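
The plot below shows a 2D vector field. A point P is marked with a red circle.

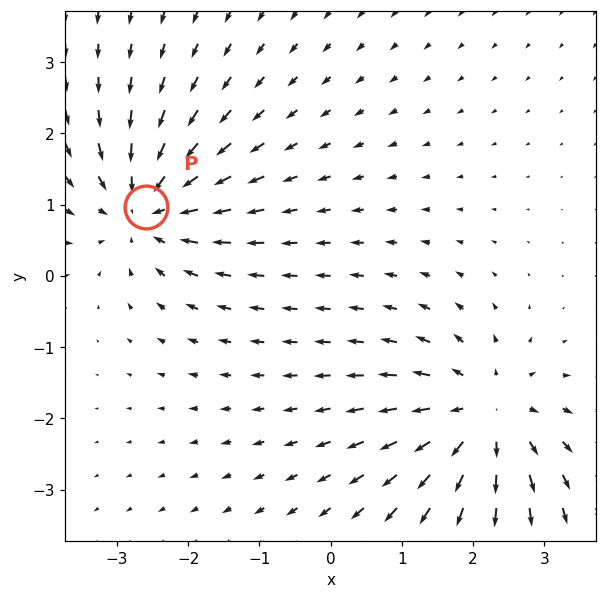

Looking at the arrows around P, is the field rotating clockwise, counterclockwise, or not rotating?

not rotating

Near P at (-2.6, 1.0) the arrows show no circulation. The curl there is ≈0.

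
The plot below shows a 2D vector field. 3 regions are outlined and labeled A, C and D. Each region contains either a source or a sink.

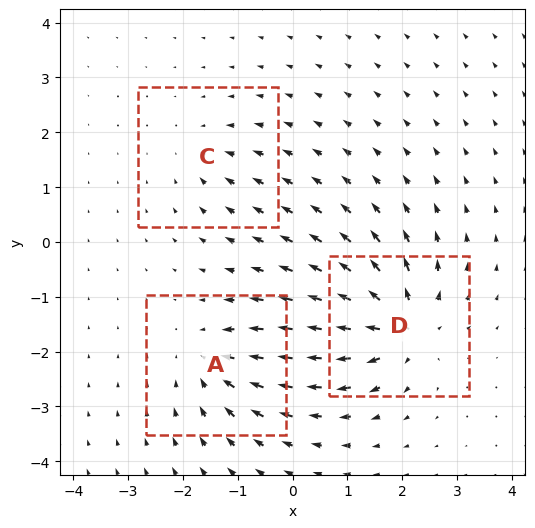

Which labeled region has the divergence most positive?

D

Divergence at each region's feature centre — A: about -4, C: about -2, D: about +5. Region D is most positive.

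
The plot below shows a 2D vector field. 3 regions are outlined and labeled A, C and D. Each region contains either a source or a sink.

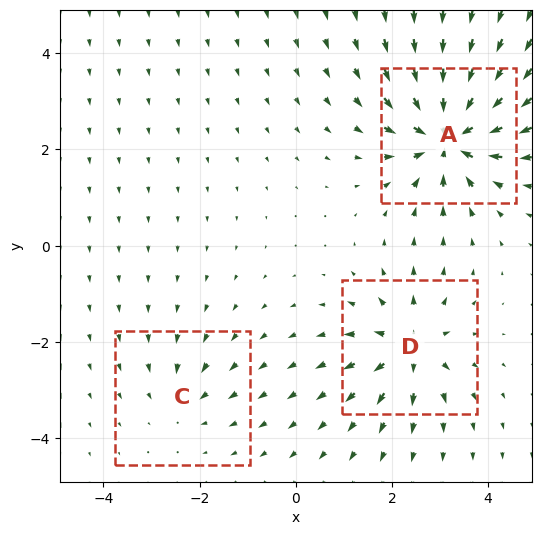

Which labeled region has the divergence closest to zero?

C

Divergence at each region's feature centre — A: about -7, C: about -2, D: about +4. Region C is closest to zero.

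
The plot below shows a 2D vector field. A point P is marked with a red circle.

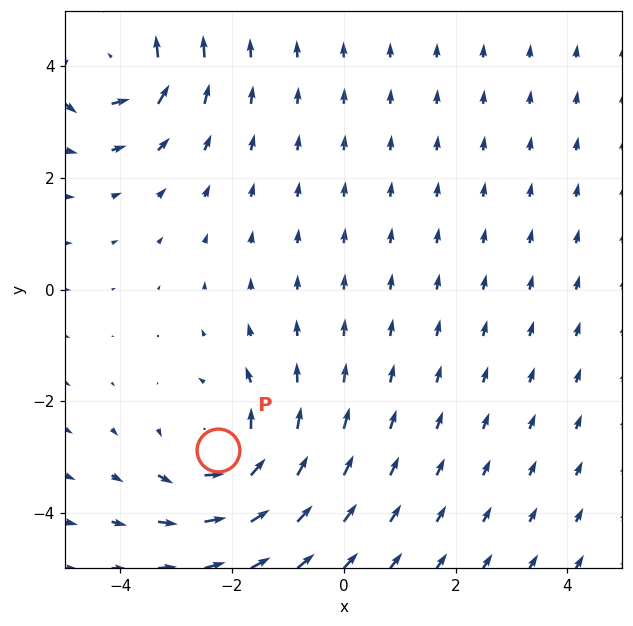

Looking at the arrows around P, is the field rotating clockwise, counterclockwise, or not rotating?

Near P at (-2.2, -2.9) the arrows circulate counterclockwise. The curl (z-component) there is about +4; positive curl means counterclockwise rotation.

counterclockwise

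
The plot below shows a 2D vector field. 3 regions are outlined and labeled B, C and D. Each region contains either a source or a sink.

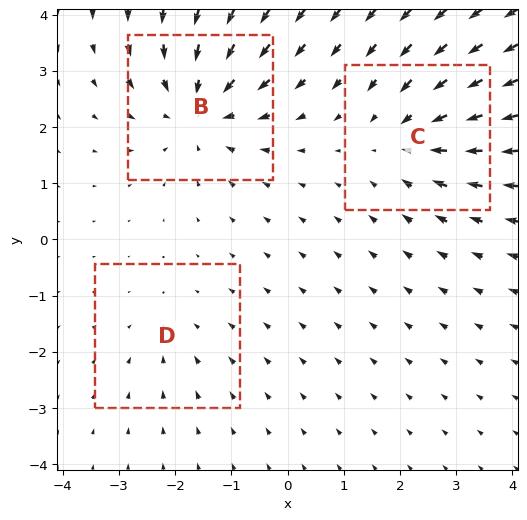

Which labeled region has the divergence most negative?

Divergence at each region's feature centre — B: about -4, C: about -3, D: about -2. Region B is most negative.

B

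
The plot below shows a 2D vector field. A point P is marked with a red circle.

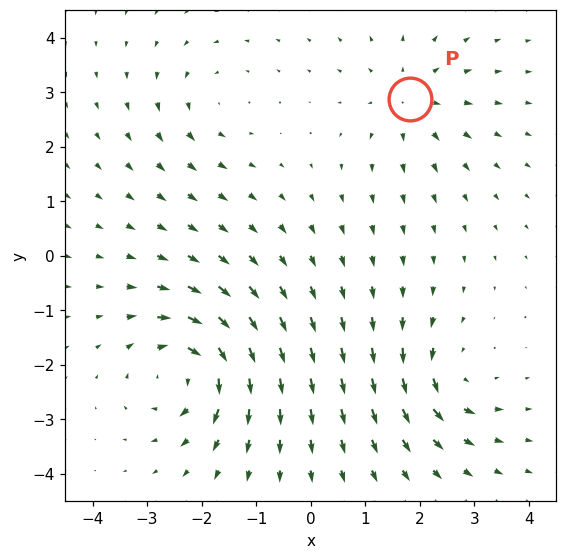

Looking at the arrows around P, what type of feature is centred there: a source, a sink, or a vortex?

source

At P (1.8, 2.9) the arrows spread outward. Divergence about +3, curl ≈0 — positive divergence with near-zero curl is a source.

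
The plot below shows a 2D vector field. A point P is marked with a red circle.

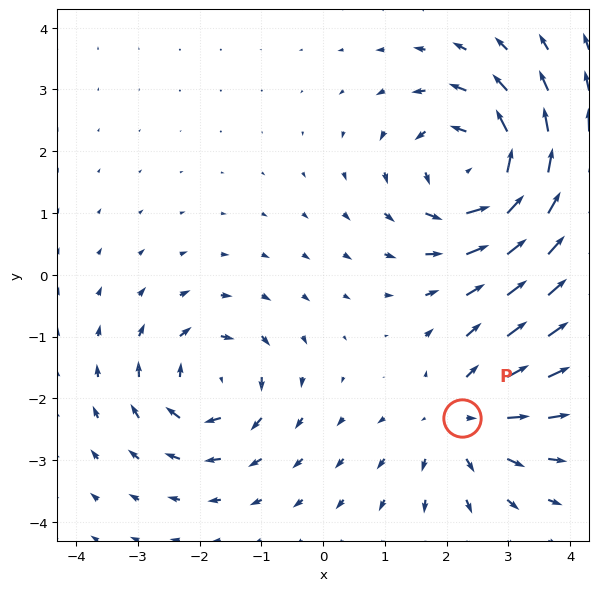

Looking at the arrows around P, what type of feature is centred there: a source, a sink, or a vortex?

source

At P (2.2, -2.3) the arrows spread outward. Divergence about +3, curl ≈0 — positive divergence with near-zero curl is a source.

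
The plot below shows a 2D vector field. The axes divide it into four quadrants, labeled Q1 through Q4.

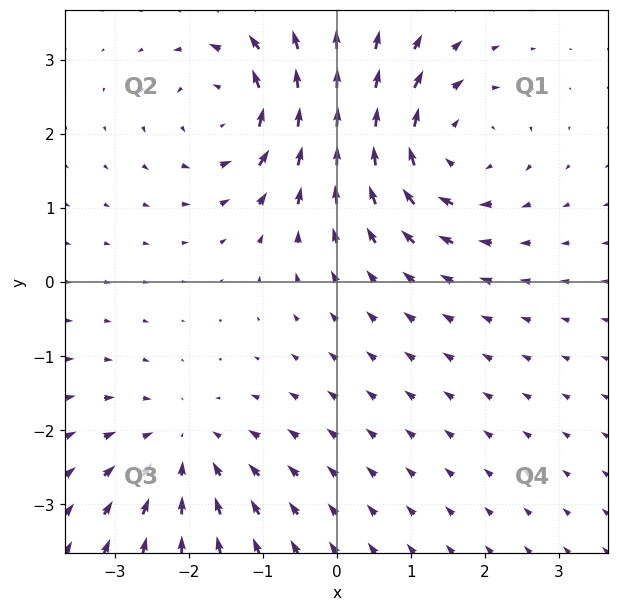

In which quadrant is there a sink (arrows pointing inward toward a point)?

Q3

The sink sits at approximately (-2.1, -2.3), which lies in quadrant Q3. The divergence there is about -3, negative as expected for a sink.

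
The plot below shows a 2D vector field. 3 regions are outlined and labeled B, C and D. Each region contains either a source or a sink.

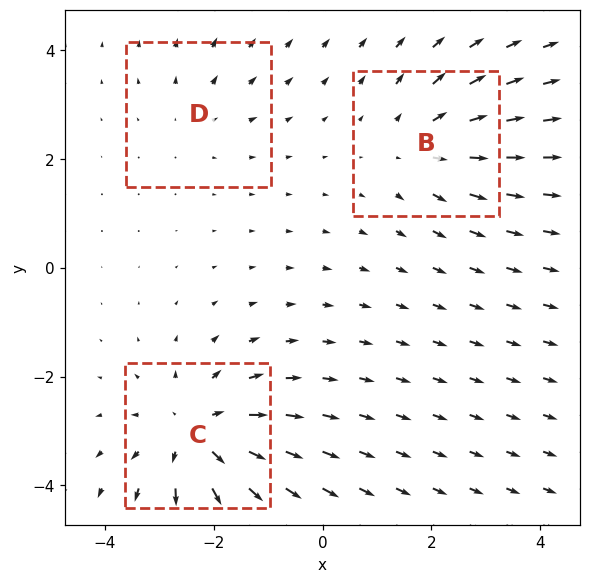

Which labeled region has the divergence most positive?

C

Divergence at each region's feature centre — B: about +3, C: about +5, D: about +2. Region C is most positive.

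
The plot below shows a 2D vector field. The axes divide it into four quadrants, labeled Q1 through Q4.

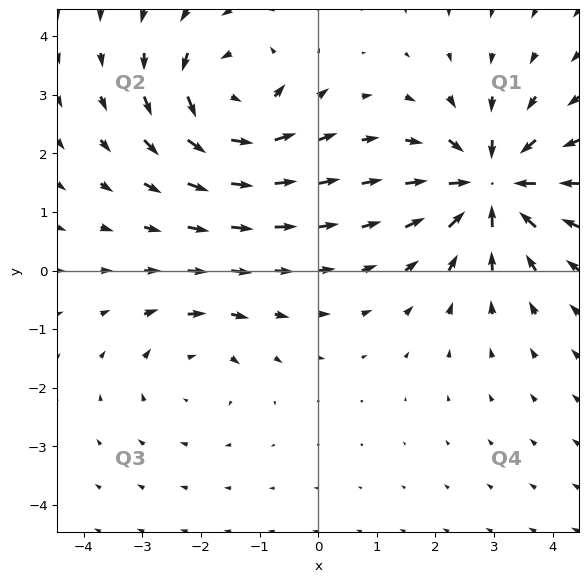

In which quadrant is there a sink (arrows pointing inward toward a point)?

The sink sits at approximately (3.0, 1.5), which lies in quadrant Q1. The divergence there is about -6, negative as expected for a sink.

Q1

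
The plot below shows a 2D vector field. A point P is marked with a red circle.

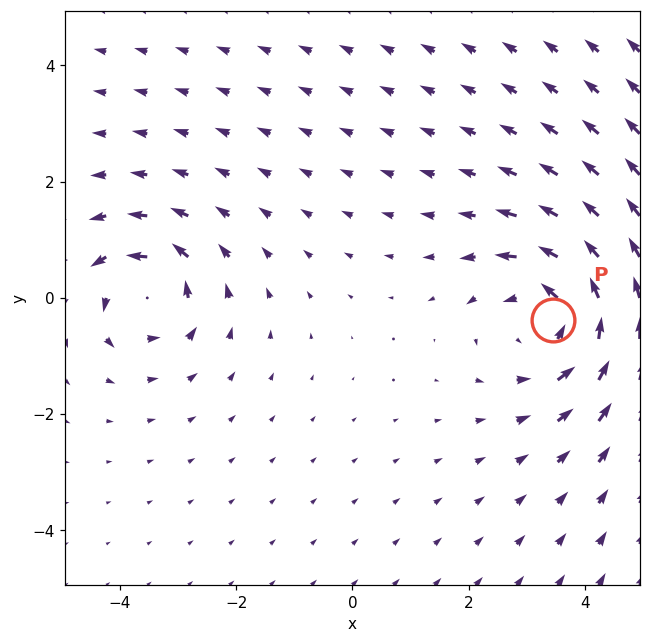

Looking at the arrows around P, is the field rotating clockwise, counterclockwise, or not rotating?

Near P at (3.4, -0.4) the arrows circulate counterclockwise. The curl (z-component) there is about +4; positive curl means counterclockwise rotation.

counterclockwise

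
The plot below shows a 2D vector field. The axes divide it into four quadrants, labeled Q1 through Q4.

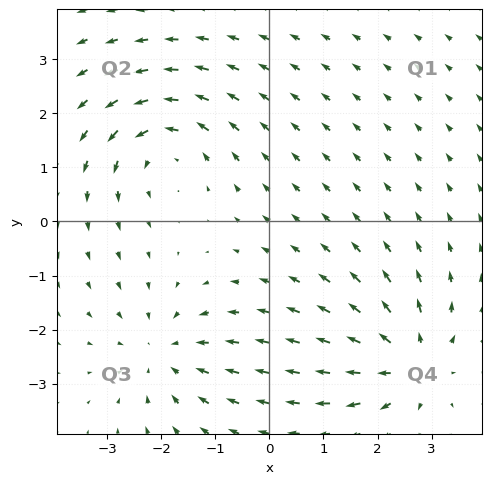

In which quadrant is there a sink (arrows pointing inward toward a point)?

The sink sits at approximately (-1.9, -2.4), which lies in quadrant Q3. The divergence there is about -3, negative as expected for a sink.

Q3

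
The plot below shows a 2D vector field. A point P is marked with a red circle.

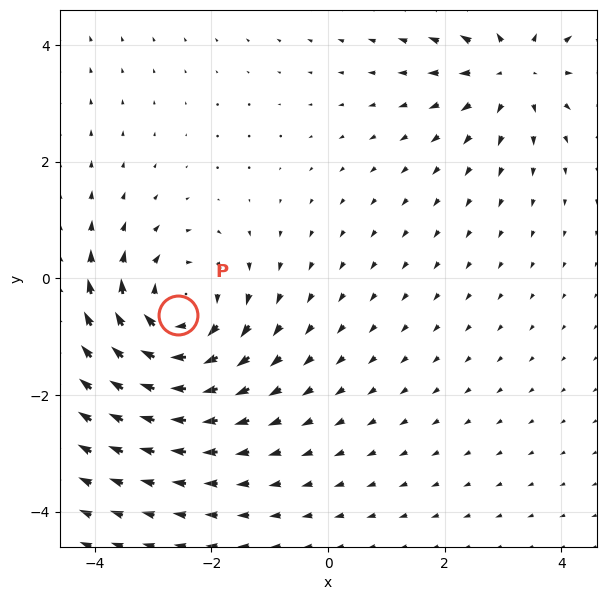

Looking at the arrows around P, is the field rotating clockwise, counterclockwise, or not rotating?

Near P at (-2.6, -0.6) the arrows circulate clockwise. The curl (z-component) there is about -4; negative curl means clockwise rotation.

clockwise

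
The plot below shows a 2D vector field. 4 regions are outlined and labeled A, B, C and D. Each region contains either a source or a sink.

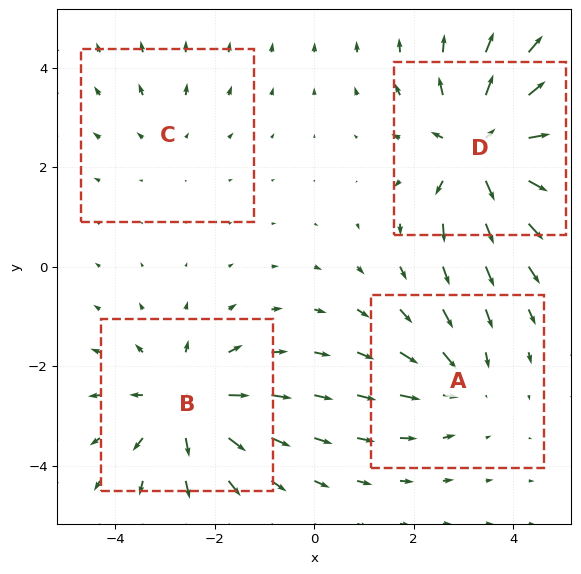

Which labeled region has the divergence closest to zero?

Divergence at each region's feature centre — A: about -3, B: about +5, C: about +2, D: about +7. Region C is closest to zero.

C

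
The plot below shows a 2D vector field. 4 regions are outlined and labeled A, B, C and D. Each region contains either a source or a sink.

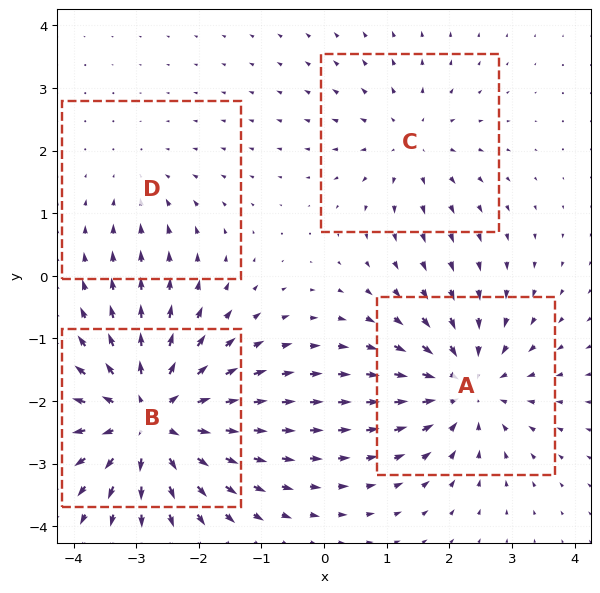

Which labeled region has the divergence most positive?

Divergence at each region's feature centre — A: about -5, B: about +7, C: about +3, D: about -2. Region B is most positive.

B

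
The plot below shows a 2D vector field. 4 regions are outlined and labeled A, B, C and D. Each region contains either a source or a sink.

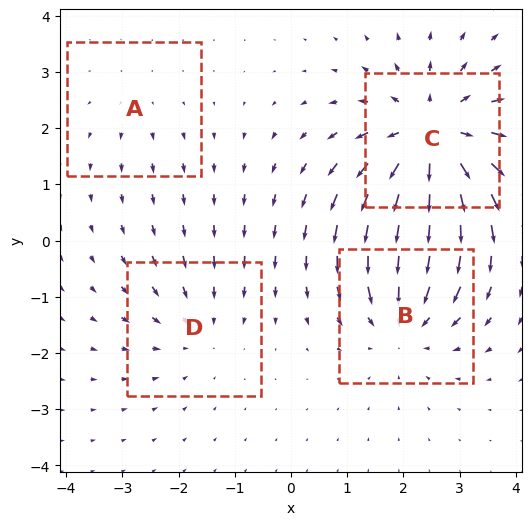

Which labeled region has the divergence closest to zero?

A

Divergence at each region's feature centre — A: about +2, B: about -4, C: about +7, D: about -3. Region A is closest to zero.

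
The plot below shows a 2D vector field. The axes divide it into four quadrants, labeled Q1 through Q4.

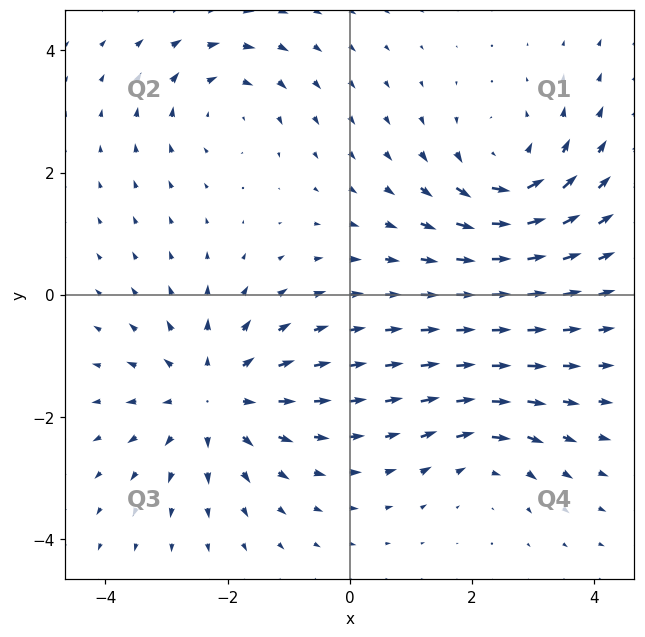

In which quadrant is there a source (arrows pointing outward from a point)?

The source sits at approximately (-2.2, -1.7), which lies in quadrant Q3. The divergence there is about +4, positive as expected for a source.

Q3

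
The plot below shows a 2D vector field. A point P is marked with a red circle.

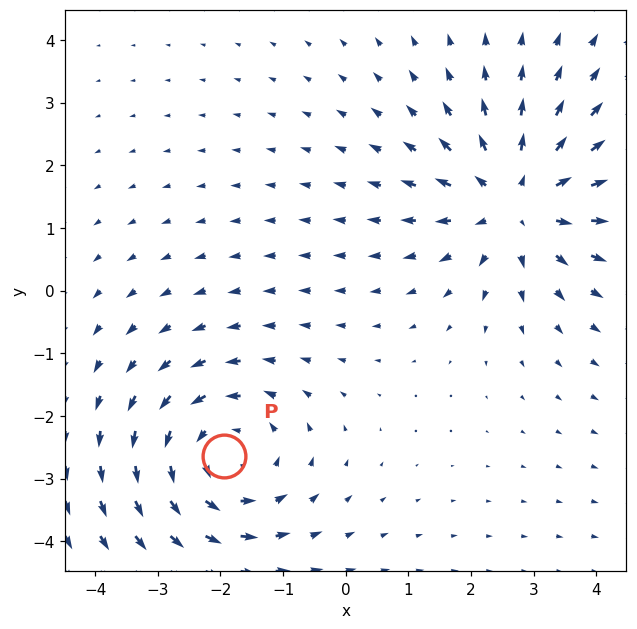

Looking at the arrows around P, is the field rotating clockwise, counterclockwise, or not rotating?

counterclockwise

Near P at (-1.9, -2.6) the arrows circulate counterclockwise. The curl (z-component) there is about +2; positive curl means counterclockwise rotation.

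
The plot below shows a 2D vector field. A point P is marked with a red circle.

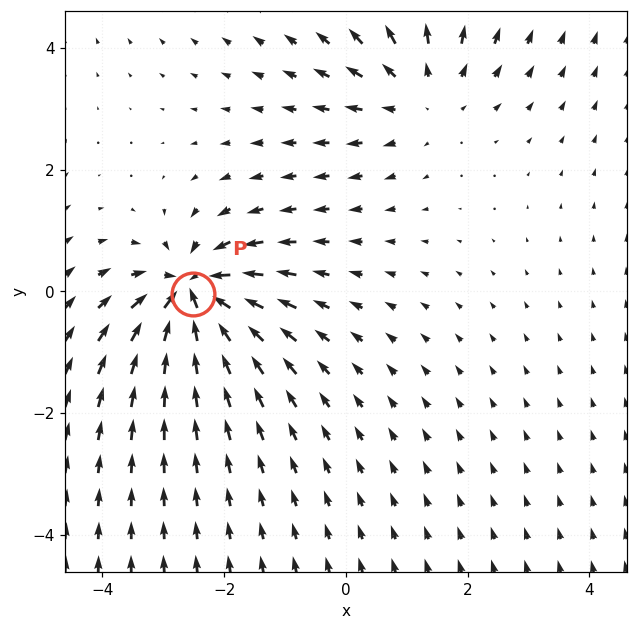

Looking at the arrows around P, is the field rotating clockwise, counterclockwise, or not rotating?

not rotating

Near P at (-2.5, -0.0) the arrows show no circulation. The curl there is ≈0.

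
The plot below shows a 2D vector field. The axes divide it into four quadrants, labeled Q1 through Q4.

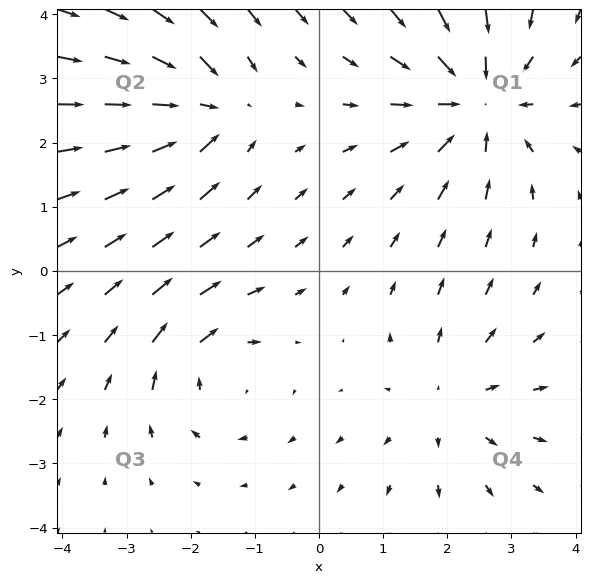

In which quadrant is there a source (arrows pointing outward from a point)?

The source sits at approximately (2.0, -2.0), which lies in quadrant Q4. The divergence there is about +2, positive as expected for a source.

Q4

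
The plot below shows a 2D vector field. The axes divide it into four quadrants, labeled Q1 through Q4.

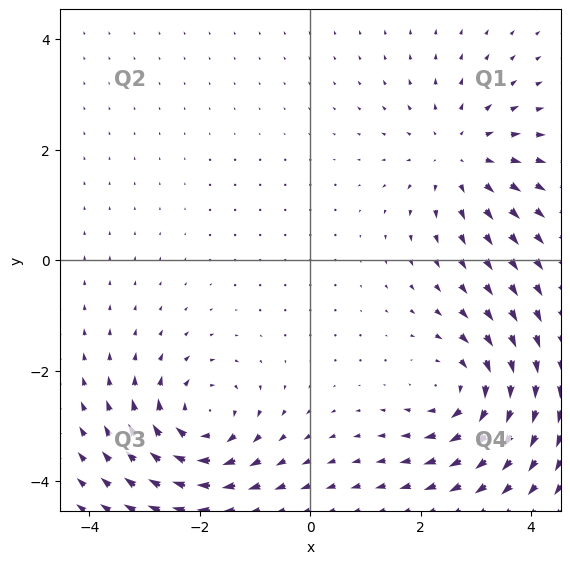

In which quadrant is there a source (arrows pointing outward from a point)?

Q1

The source sits at approximately (2.7, 1.9), which lies in quadrant Q1. The divergence there is about +4, positive as expected for a source.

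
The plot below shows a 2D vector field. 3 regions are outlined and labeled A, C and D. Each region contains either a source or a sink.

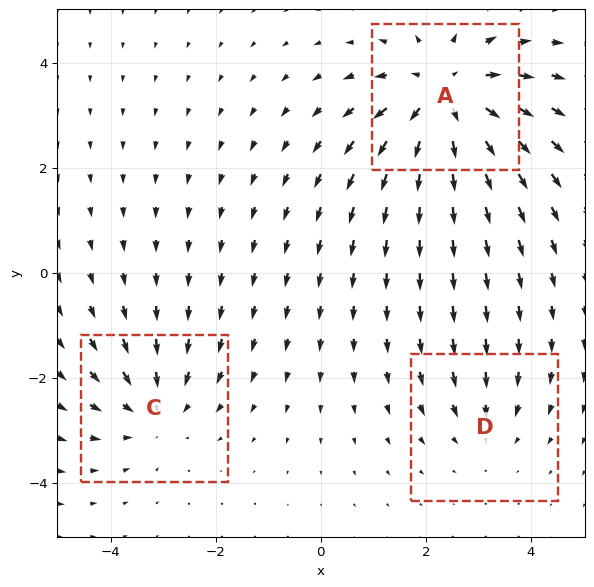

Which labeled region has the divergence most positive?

Divergence at each region's feature centre — A: about +4, C: about -3, D: about -2. Region A is most positive.

A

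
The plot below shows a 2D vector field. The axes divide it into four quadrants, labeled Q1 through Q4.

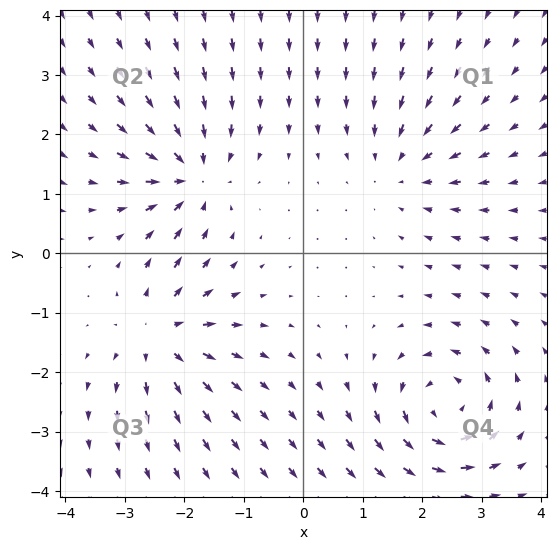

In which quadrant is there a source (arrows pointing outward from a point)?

Q3

The source sits at approximately (-2.4, -1.4), which lies in quadrant Q3. The divergence there is about +5, positive as expected for a source.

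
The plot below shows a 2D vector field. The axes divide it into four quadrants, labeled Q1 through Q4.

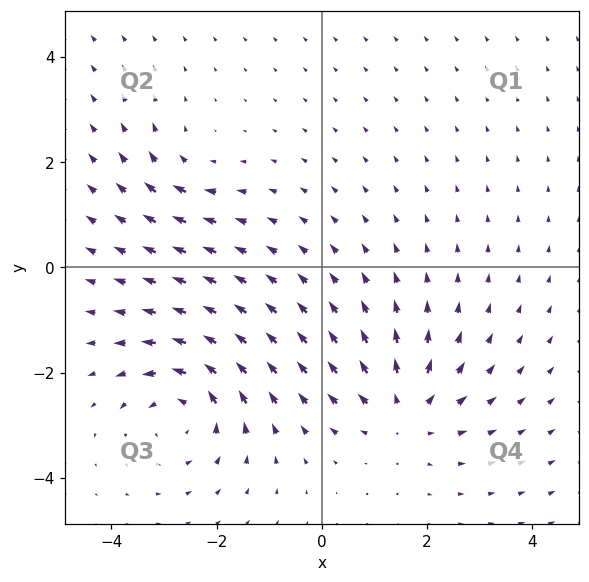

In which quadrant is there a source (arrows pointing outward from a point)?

The source sits at approximately (1.6, -2.7), which lies in quadrant Q4. The divergence there is about +5, positive as expected for a source.

Q4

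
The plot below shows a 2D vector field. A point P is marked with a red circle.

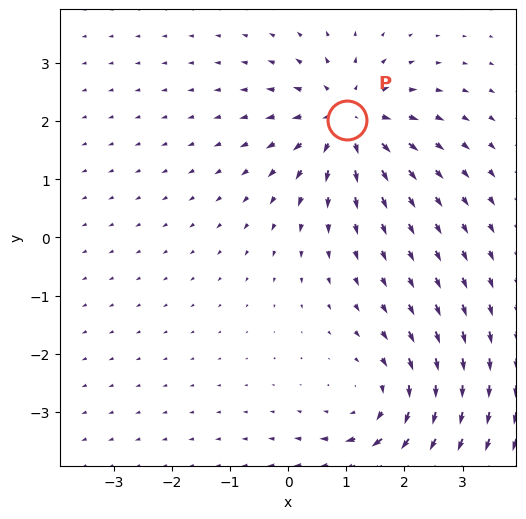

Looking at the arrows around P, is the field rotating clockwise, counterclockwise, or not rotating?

Near P at (1.0, 2.0) the arrows show no circulation. The curl there is ≈0.

not rotating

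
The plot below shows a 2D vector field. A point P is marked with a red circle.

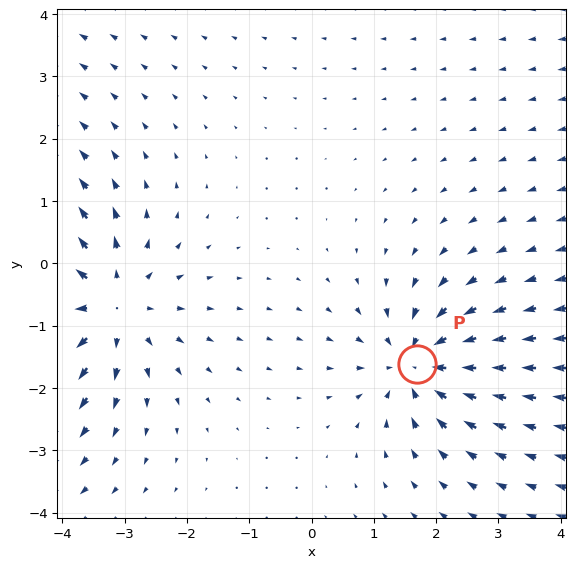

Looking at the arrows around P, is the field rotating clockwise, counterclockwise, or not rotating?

Near P at (1.7, -1.6) the arrows show no circulation. The curl there is ≈0.

not rotating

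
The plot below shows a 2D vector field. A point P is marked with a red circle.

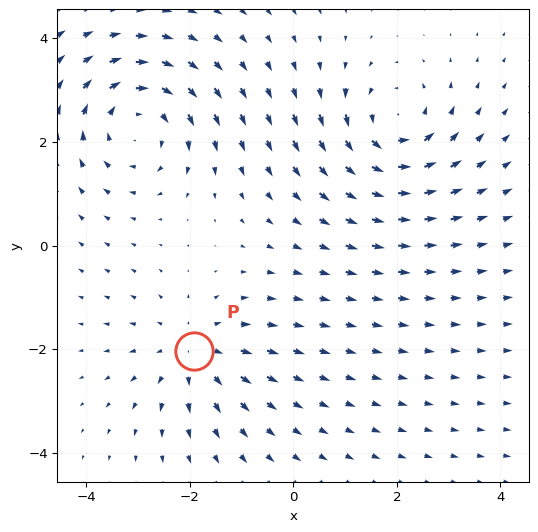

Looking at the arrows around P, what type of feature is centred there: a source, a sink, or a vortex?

At P (-1.9, -2.0) the arrows spread outward. Divergence about +3, curl ≈0 — positive divergence with near-zero curl is a source.

source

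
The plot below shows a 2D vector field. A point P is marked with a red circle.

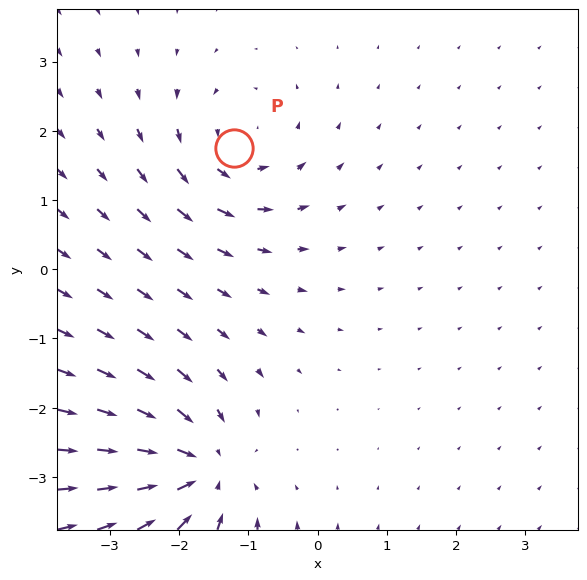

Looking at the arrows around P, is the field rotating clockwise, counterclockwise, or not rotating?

counterclockwise

Near P at (-1.2, 1.8) the arrows circulate counterclockwise. The curl (z-component) there is about +4; positive curl means counterclockwise rotation.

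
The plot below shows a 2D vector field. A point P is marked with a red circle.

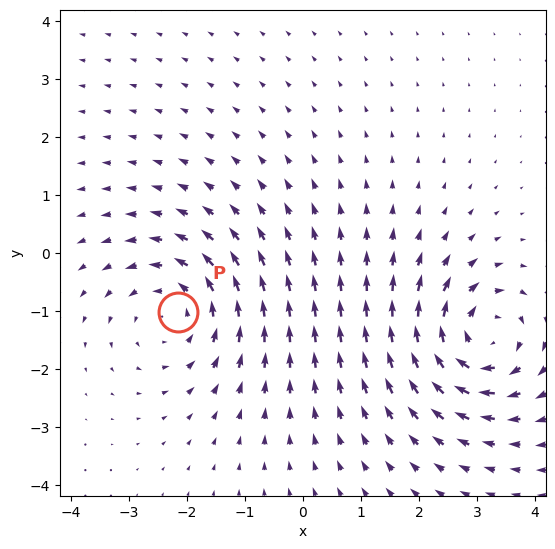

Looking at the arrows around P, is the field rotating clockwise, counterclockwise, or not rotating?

Near P at (-2.2, -1.0) the arrows circulate counterclockwise. The curl (z-component) there is about +3; positive curl means counterclockwise rotation.

counterclockwise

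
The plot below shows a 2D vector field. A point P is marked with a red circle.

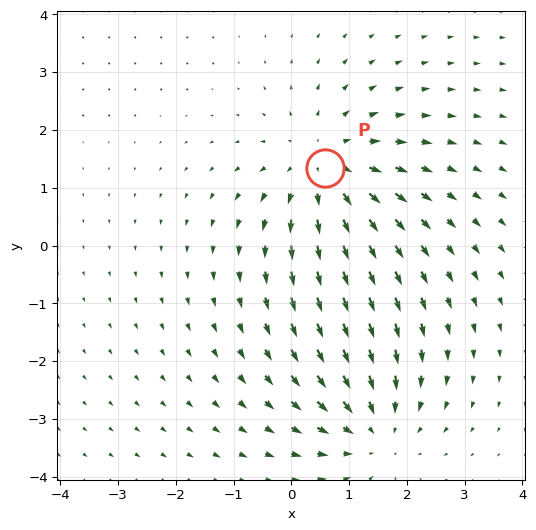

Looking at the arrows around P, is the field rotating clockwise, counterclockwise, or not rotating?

not rotating

Near P at (0.6, 1.3) the arrows show no circulation. The curl there is ≈0.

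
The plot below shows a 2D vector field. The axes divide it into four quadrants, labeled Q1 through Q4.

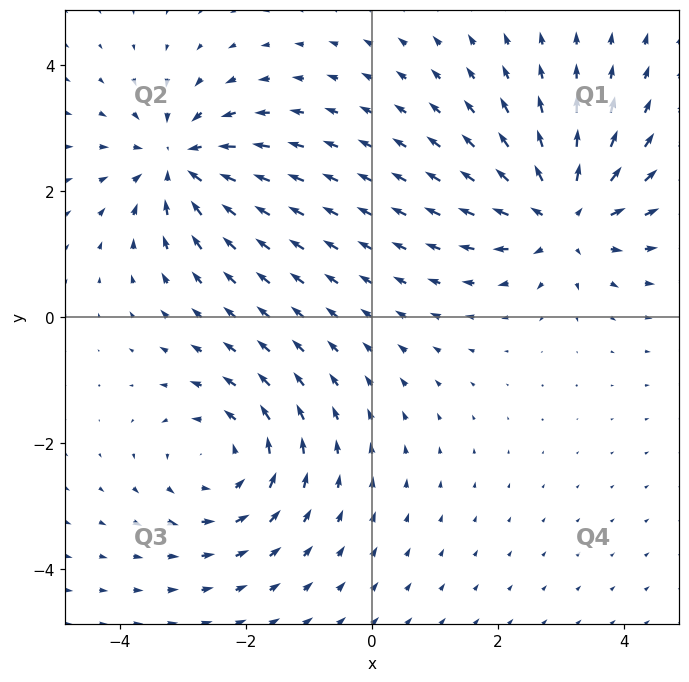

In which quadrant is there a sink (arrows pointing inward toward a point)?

Q2

The sink sits at approximately (-3.1, 2.5), which lies in quadrant Q2. The divergence there is about -5, negative as expected for a sink.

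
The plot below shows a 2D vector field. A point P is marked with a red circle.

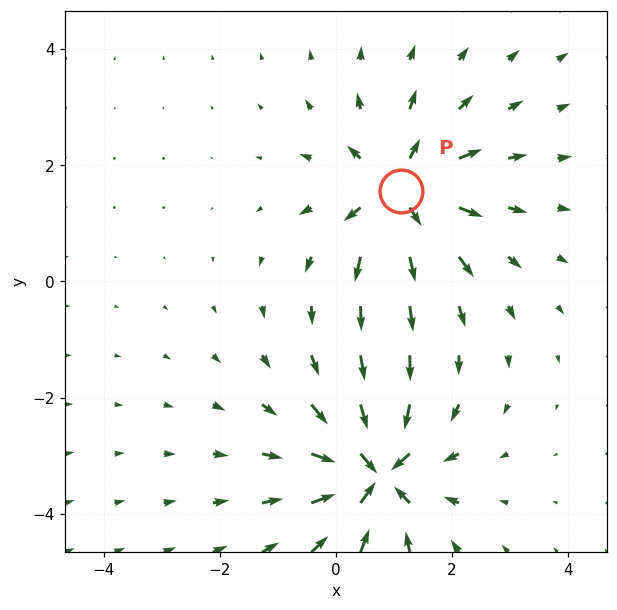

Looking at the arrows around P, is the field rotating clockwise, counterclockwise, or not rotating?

not rotating

Near P at (1.1, 1.6) the arrows show no circulation. The curl there is ≈0.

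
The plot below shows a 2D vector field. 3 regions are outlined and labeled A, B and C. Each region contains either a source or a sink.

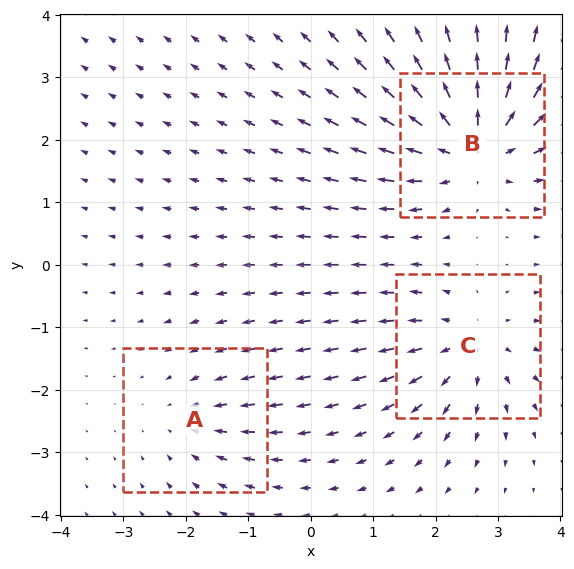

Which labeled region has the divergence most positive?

B

Divergence at each region's feature centre — A: about -2, B: about +5, C: about +3. Region B is most positive.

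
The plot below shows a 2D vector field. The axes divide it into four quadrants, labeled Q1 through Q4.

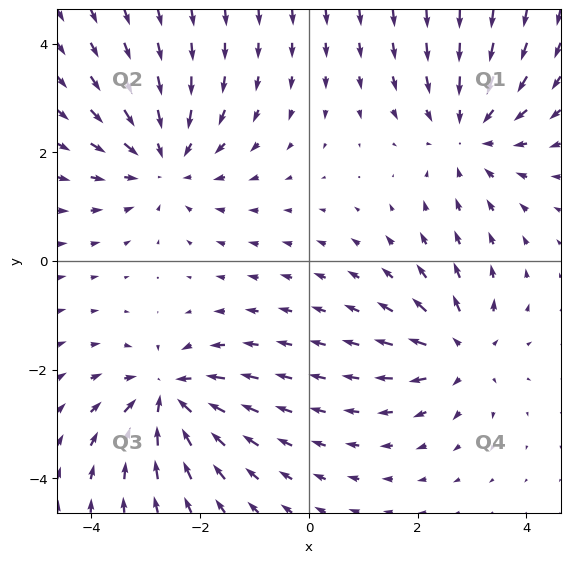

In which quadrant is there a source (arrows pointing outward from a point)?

The source sits at approximately (2.8, -1.7), which lies in quadrant Q4. The divergence there is about +4, positive as expected for a source.

Q4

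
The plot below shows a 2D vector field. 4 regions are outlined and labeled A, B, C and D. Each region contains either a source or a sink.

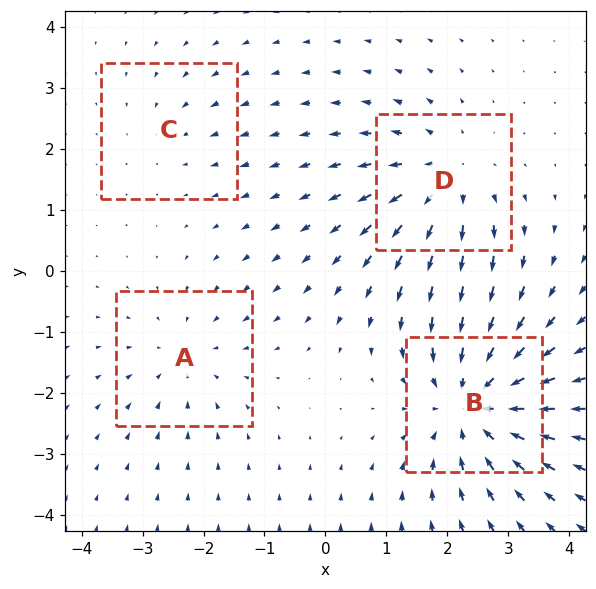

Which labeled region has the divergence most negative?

Divergence at each region's feature centre — A: about -3, B: about -6, C: about -2, D: about +4. Region B is most negative.

B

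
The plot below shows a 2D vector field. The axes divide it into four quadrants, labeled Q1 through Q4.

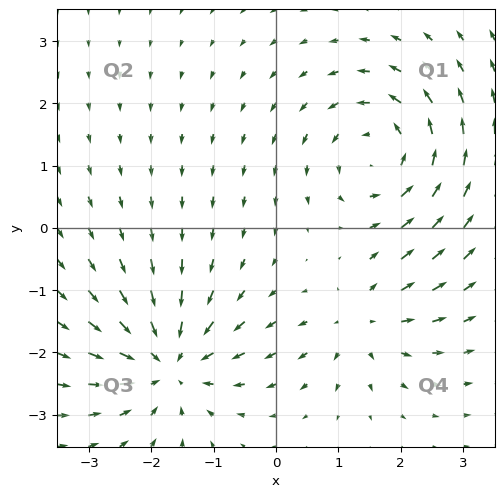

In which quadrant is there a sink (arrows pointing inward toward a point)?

The sink sits at approximately (-1.7, -2.2), which lies in quadrant Q3. The divergence there is about -5, negative as expected for a sink.

Q3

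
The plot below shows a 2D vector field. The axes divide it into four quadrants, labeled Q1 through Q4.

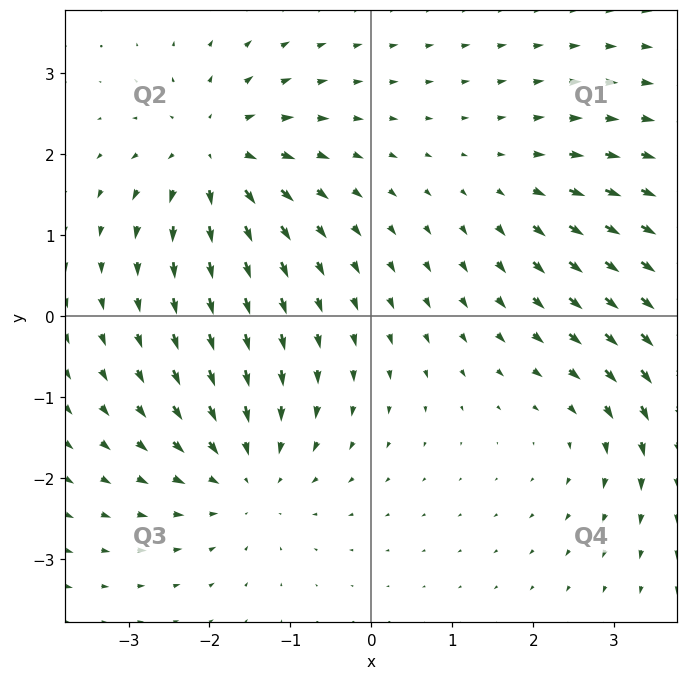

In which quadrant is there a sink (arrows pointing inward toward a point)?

The sink sits at approximately (-1.6, -2.0), which lies in quadrant Q3. The divergence there is about -5, negative as expected for a sink.

Q3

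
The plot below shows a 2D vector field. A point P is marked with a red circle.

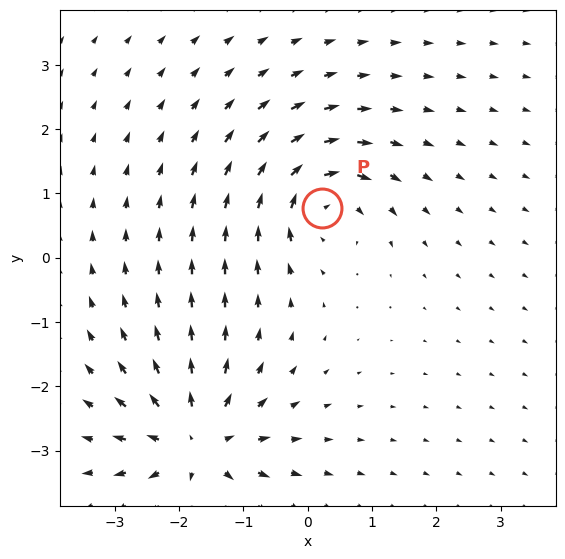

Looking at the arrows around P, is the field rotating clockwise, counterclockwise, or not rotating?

clockwise

Near P at (0.2, 0.8) the arrows circulate clockwise. The curl (z-component) there is about -5; negative curl means clockwise rotation.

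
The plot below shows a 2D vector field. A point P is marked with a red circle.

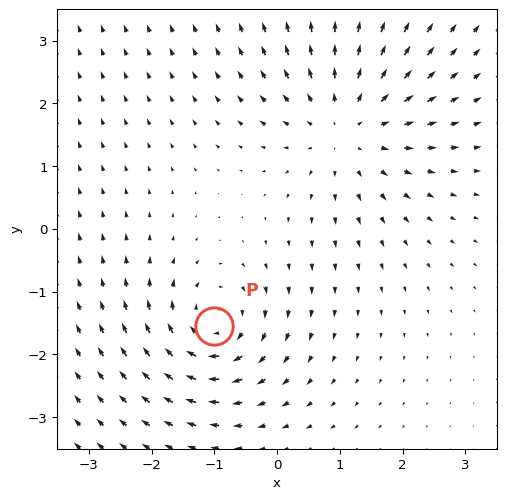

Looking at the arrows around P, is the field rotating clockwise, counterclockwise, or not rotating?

Near P at (-1.0, -1.5) the arrows circulate clockwise. The curl (z-component) there is about -5; negative curl means clockwise rotation.

clockwise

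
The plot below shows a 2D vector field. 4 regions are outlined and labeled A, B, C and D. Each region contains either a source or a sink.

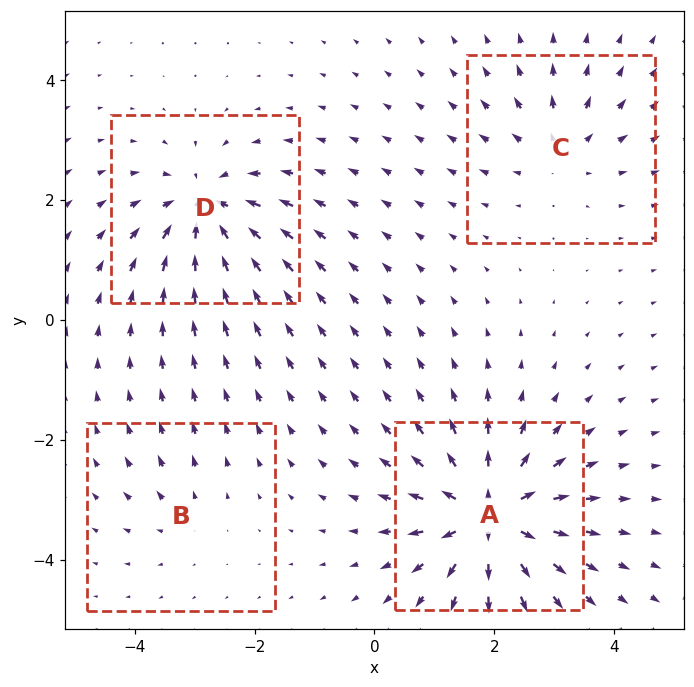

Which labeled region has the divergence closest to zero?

B

Divergence at each region's feature centre — A: about +9, B: about +2, C: about +4, D: about -7. Region B is closest to zero.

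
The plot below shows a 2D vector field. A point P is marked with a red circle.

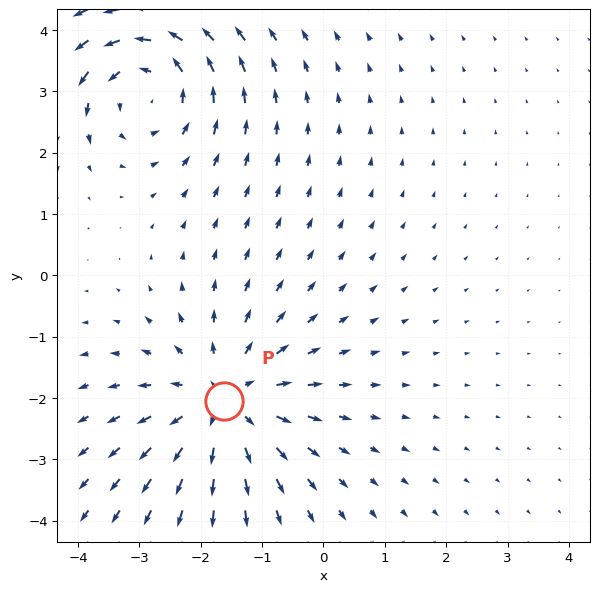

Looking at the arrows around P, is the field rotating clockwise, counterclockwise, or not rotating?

not rotating

Near P at (-1.6, -2.0) the arrows show no circulation. The curl there is ≈0.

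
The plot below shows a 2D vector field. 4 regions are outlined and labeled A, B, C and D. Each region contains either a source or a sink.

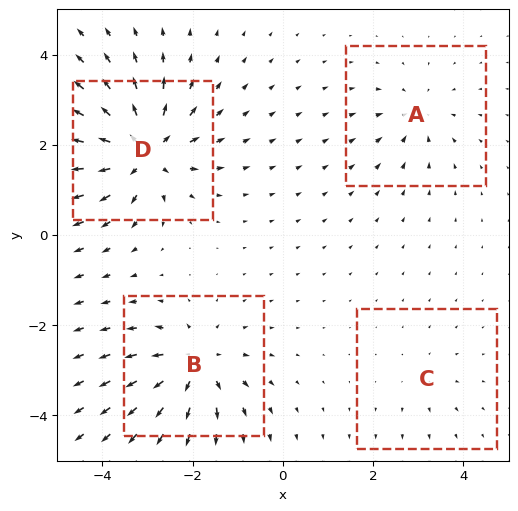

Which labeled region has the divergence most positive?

D

Divergence at each region's feature centre — A: about -4, B: about +6, C: about +2, D: about +8. Region D is most positive.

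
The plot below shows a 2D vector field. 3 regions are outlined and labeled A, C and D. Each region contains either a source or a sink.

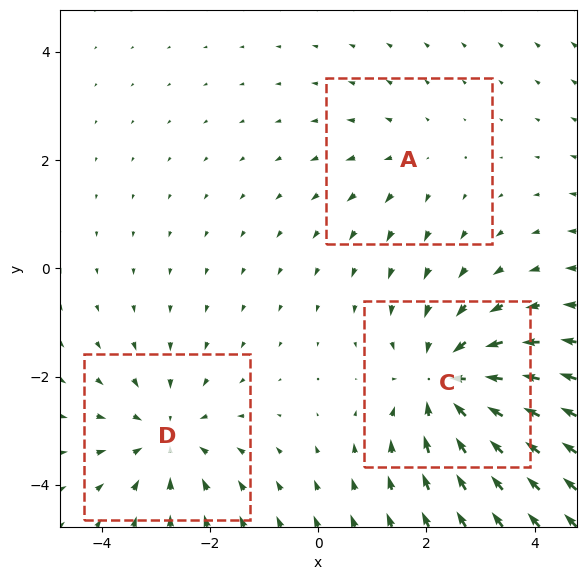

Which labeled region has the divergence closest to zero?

A

Divergence at each region's feature centre — A: about +2, C: about -4, D: about -3. Region A is closest to zero.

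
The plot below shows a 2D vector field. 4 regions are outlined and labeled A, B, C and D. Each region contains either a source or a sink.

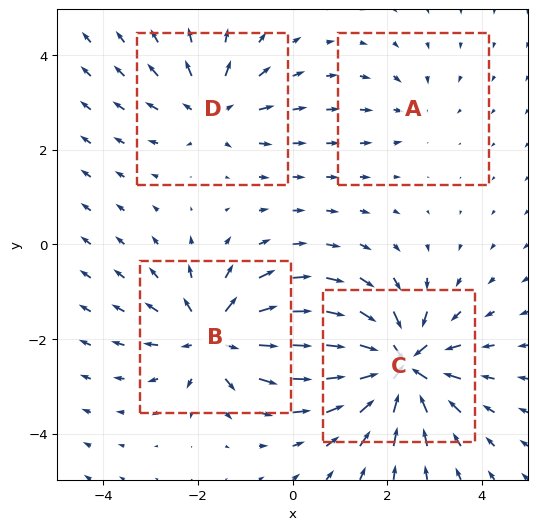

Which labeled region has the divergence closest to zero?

A

Divergence at each region's feature centre — A: about -2, B: about +6, C: about -8, D: about +4. Region A is closest to zero.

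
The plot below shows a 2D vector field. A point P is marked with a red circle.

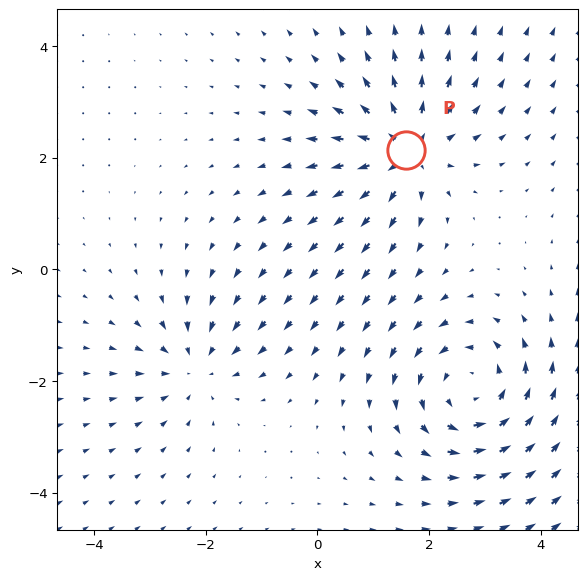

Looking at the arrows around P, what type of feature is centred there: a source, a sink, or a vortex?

source

At P (1.6, 2.1) the arrows spread outward. Divergence about +4, curl ≈0 — positive divergence with near-zero curl is a source.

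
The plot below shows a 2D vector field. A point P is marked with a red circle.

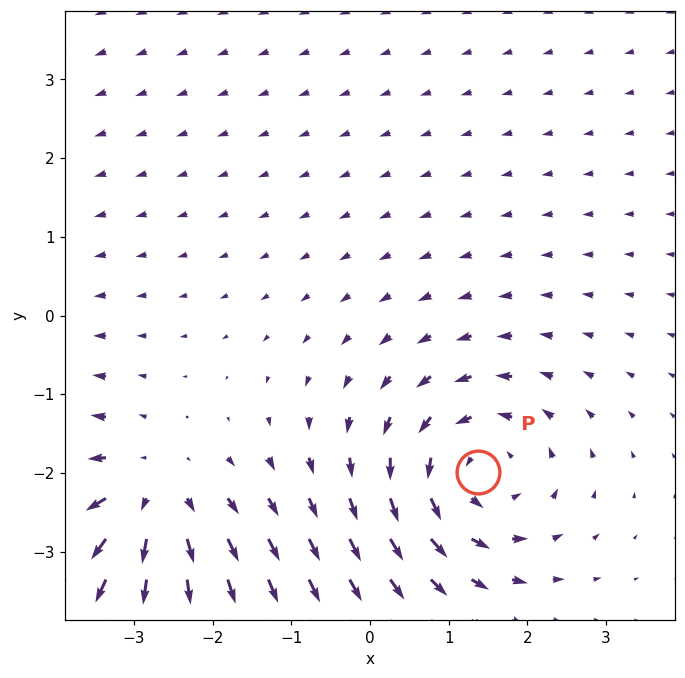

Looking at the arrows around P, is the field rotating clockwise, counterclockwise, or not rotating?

Near P at (1.4, -2.0) the arrows circulate counterclockwise. The curl (z-component) there is about +3; positive curl means counterclockwise rotation.

counterclockwise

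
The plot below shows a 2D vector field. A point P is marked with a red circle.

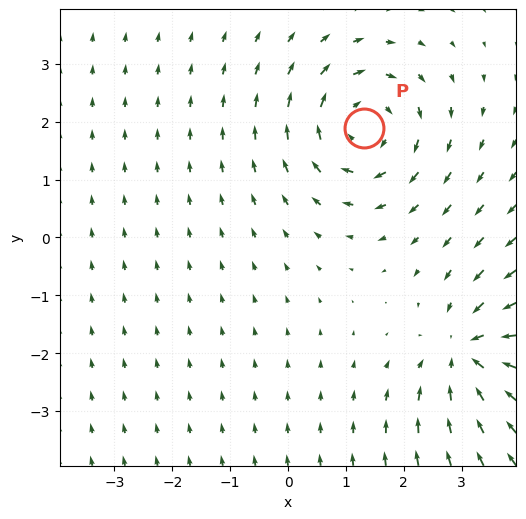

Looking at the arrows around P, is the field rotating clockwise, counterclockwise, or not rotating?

Near P at (1.3, 1.9) the arrows circulate clockwise. The curl (z-component) there is about -4; negative curl means clockwise rotation.

clockwise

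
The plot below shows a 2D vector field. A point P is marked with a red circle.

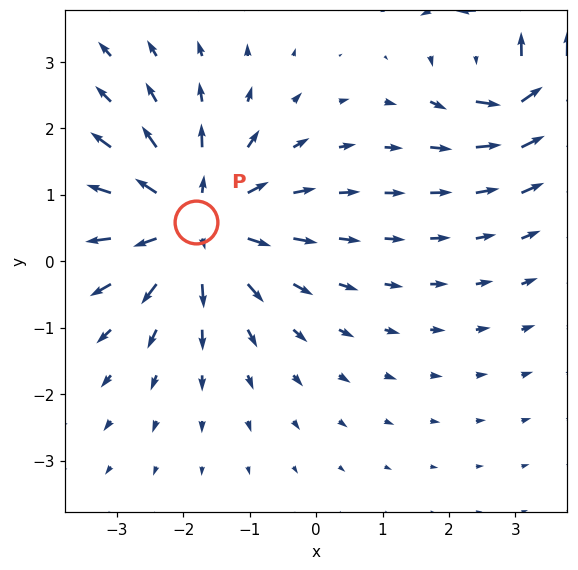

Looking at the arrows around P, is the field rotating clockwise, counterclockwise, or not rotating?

Near P at (-1.8, 0.6) the arrows show no circulation. The curl there is ≈0.

not rotating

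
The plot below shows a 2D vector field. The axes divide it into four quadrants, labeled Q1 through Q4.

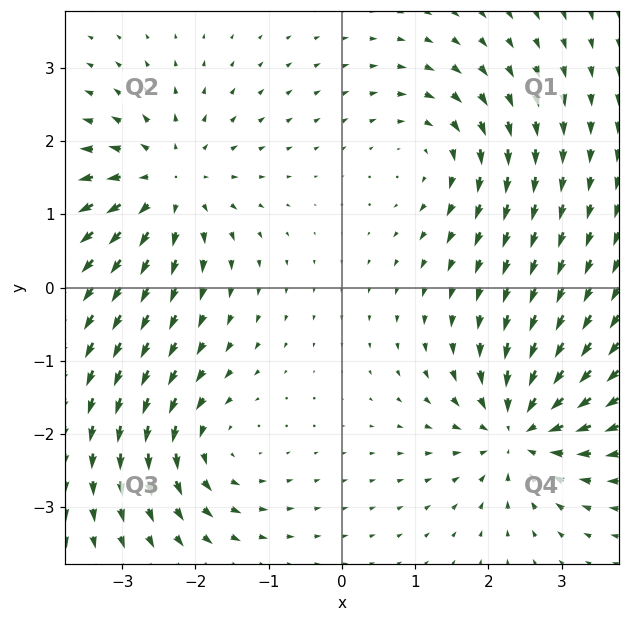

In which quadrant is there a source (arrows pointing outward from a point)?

The source sits at approximately (-2.4, 1.4), which lies in quadrant Q2. The divergence there is about +6, positive as expected for a source.

Q2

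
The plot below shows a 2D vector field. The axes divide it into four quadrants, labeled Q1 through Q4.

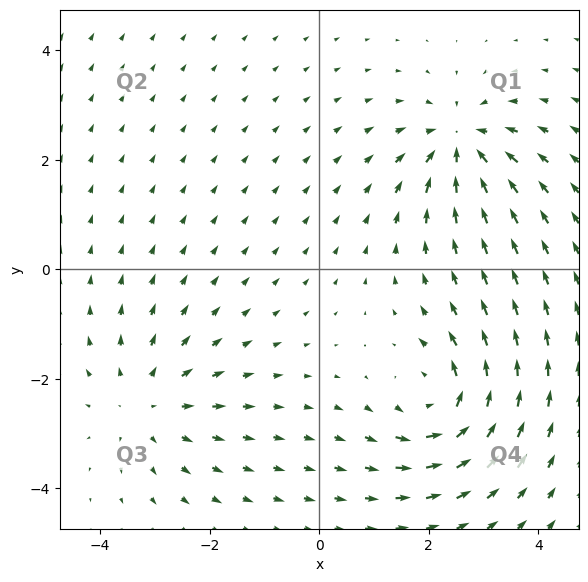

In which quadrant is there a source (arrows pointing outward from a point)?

The source sits at approximately (-3.1, -2.4), which lies in quadrant Q3. The divergence there is about +3, positive as expected for a source.

Q3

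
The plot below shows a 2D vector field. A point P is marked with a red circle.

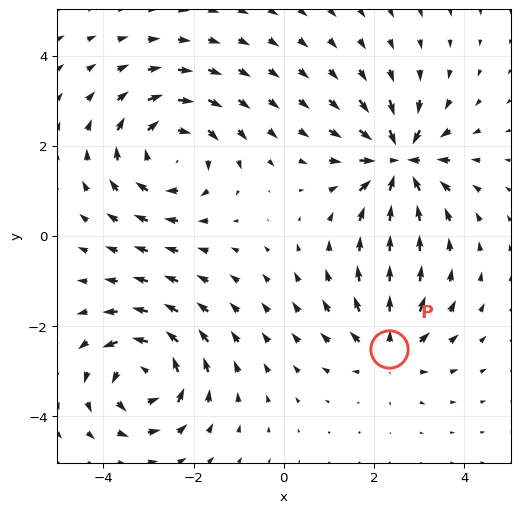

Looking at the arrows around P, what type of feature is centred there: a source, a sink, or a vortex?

source

At P (2.3, -2.5) the arrows spread outward. Divergence about +4, curl ≈0 — positive divergence with near-zero curl is a source.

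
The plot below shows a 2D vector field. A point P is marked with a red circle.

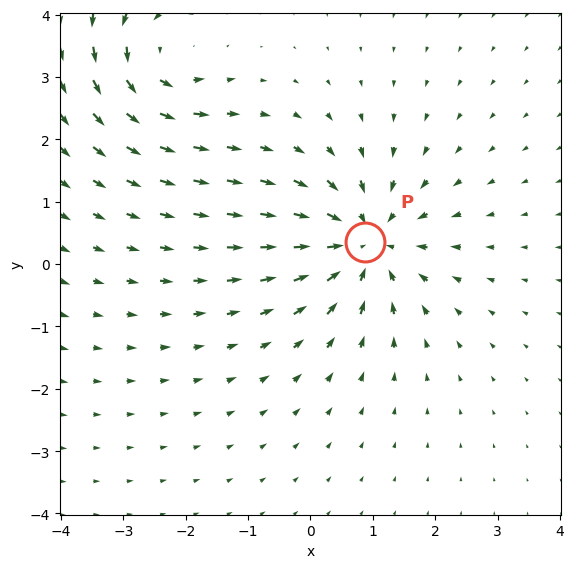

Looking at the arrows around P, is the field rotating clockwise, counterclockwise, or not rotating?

not rotating

Near P at (0.9, 0.3) the arrows show no circulation. The curl there is ≈0.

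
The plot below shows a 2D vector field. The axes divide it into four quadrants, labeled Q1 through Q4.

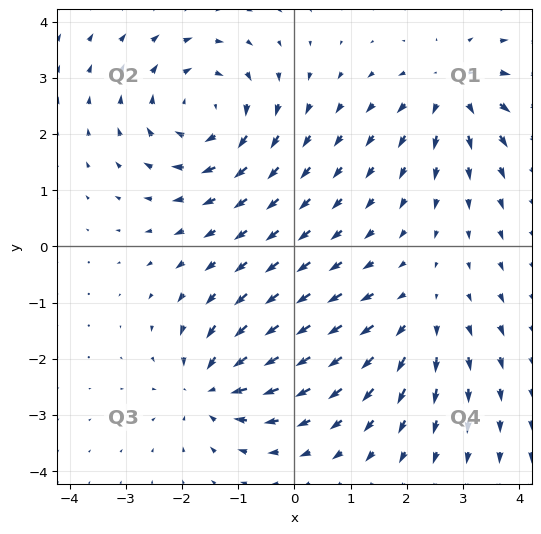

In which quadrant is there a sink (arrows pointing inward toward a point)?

Q3

The sink sits at approximately (-1.5, -2.5), which lies in quadrant Q3. The divergence there is about -4, negative as expected for a sink.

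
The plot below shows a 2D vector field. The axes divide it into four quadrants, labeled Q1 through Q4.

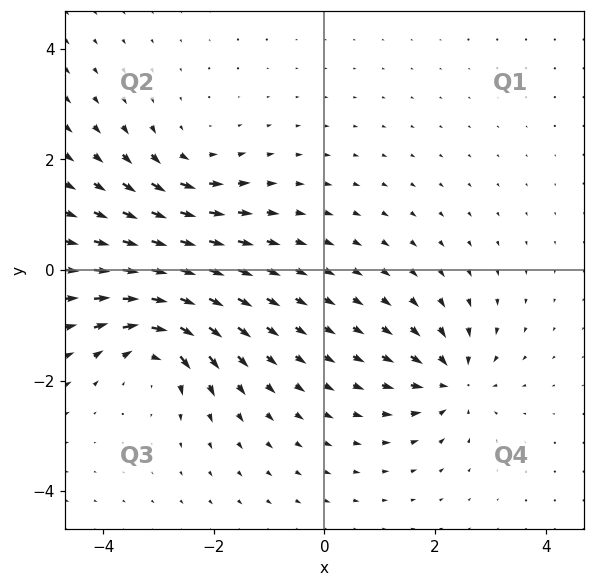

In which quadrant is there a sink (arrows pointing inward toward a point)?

Q4

The sink sits at approximately (2.3, -2.0), which lies in quadrant Q4. The divergence there is about -5, negative as expected for a sink.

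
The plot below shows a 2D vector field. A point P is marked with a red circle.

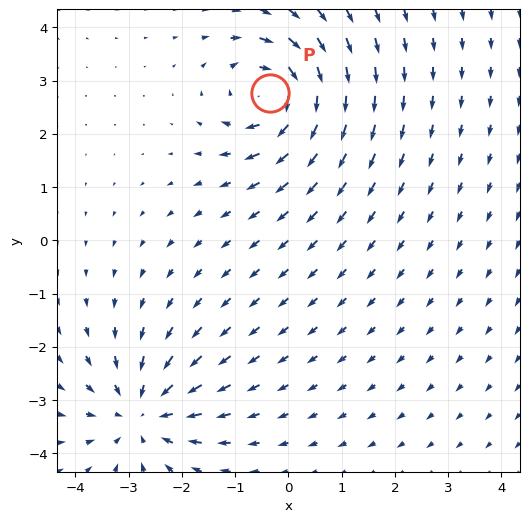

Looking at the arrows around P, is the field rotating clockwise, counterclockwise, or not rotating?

Near P at (-0.4, 2.8) the arrows circulate clockwise. The curl (z-component) there is about -5; negative curl means clockwise rotation.

clockwise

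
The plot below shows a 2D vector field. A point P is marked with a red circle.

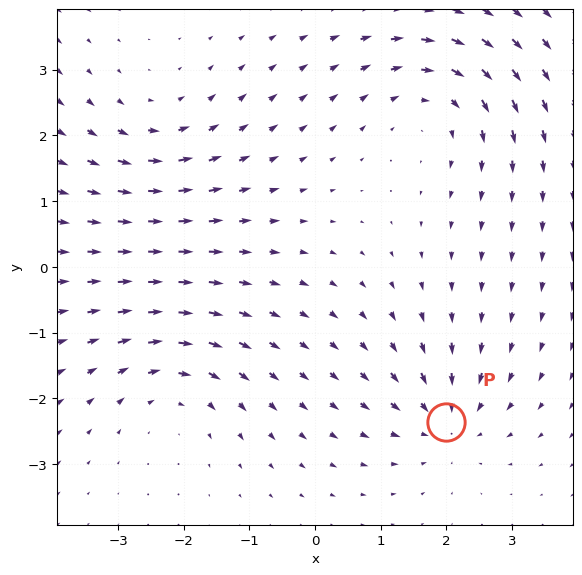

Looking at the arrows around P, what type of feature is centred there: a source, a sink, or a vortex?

sink

At P (2.0, -2.4) the arrows converge inward. Divergence about -3, curl ≈0 — negative divergence with near-zero curl is a sink.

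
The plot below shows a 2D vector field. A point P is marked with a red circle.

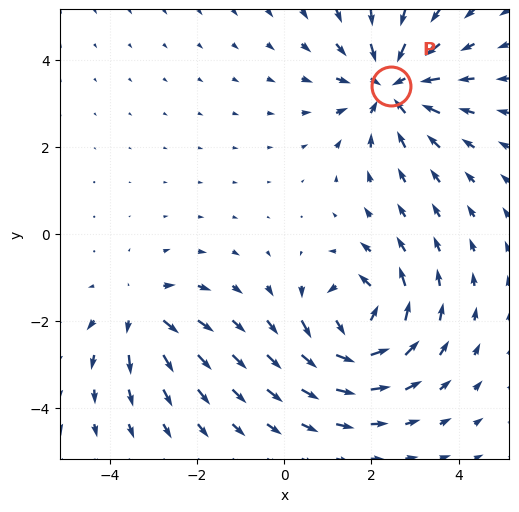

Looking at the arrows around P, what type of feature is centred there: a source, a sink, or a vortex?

sink

At P (2.4, 3.4) the arrows converge inward. Divergence about -4, curl ≈0 — negative divergence with near-zero curl is a sink.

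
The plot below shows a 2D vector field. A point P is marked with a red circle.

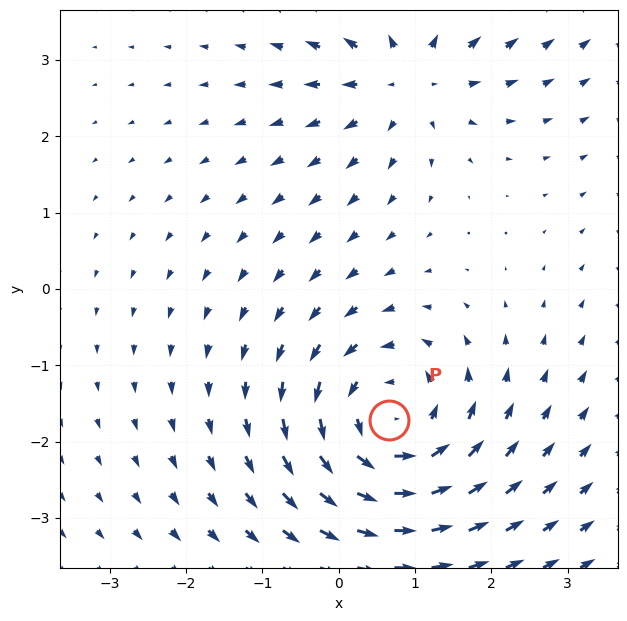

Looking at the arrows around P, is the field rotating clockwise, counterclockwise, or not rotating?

counterclockwise

Near P at (0.7, -1.7) the arrows circulate counterclockwise. The curl (z-component) there is about +5; positive curl means counterclockwise rotation.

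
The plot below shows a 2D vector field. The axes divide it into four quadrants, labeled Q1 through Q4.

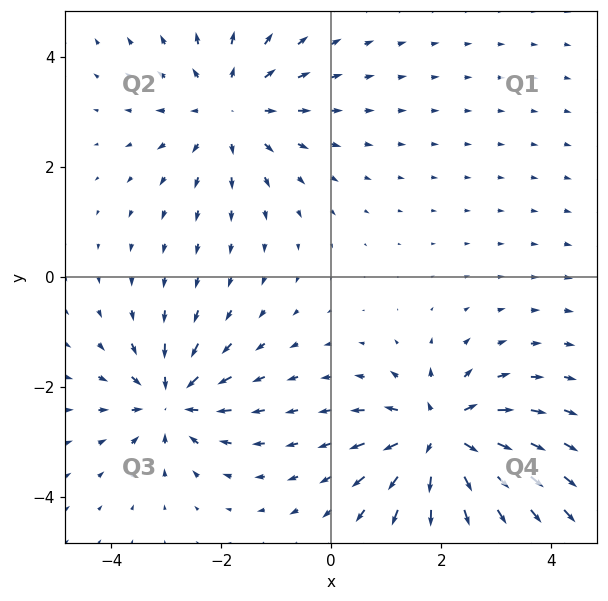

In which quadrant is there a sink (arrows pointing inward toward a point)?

The sink sits at approximately (-2.9, -2.2), which lies in quadrant Q3. The divergence there is about -4, negative as expected for a sink.

Q3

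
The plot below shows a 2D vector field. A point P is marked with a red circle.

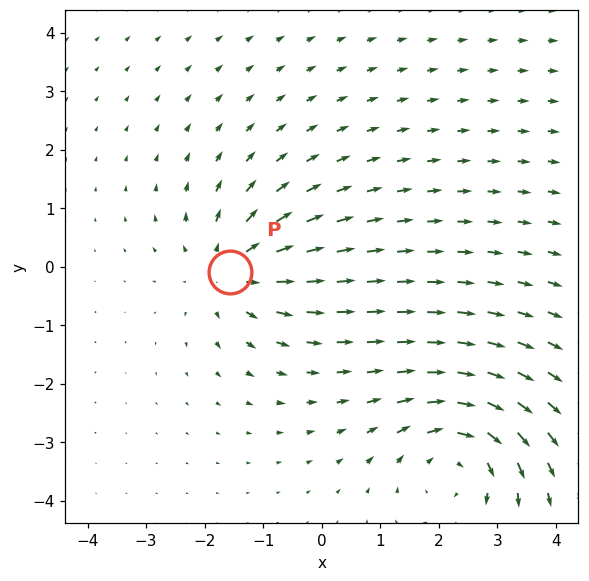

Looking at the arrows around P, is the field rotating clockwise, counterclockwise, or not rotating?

not rotating

Near P at (-1.6, -0.1) the arrows show no circulation. The curl there is ≈0.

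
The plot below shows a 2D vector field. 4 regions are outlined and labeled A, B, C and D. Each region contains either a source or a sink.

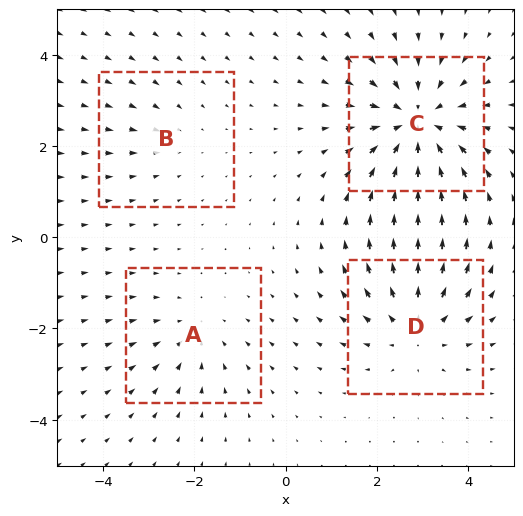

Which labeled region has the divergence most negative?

Divergence at each region's feature centre — A: about -3, B: about -2, C: about -6, D: about +4. Region C is most negative.

C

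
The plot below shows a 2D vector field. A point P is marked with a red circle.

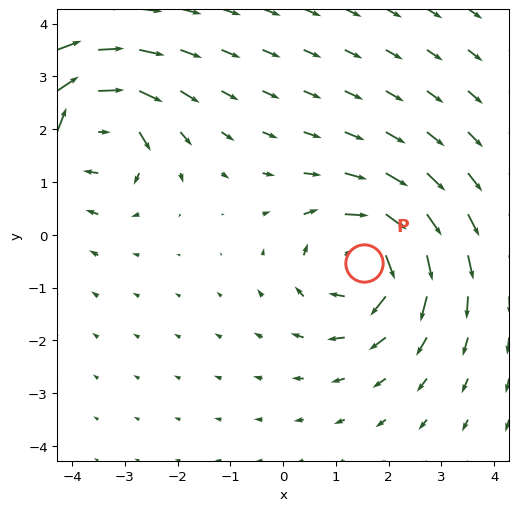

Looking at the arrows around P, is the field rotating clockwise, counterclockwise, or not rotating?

Near P at (1.5, -0.5) the arrows circulate clockwise. The curl (z-component) there is about -4; negative curl means clockwise rotation.

clockwise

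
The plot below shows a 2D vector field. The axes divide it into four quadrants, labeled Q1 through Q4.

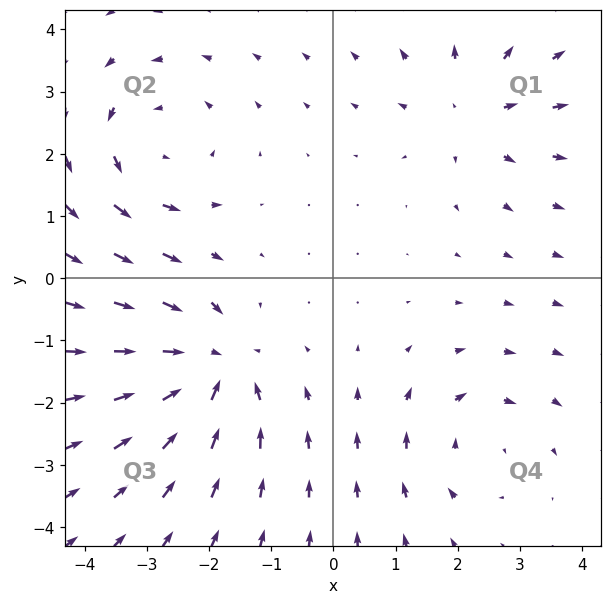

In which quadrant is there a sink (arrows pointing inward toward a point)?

Q3

The sink sits at approximately (-2.0, -1.4), which lies in quadrant Q3. The divergence there is about -5, negative as expected for a sink.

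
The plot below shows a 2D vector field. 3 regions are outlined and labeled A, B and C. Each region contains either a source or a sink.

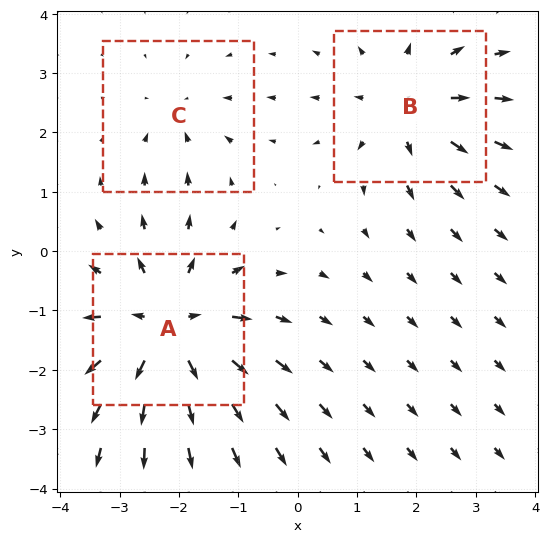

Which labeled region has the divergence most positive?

Divergence at each region's feature centre — A: about +5, B: about +3, C: about -2. Region A is most positive.

A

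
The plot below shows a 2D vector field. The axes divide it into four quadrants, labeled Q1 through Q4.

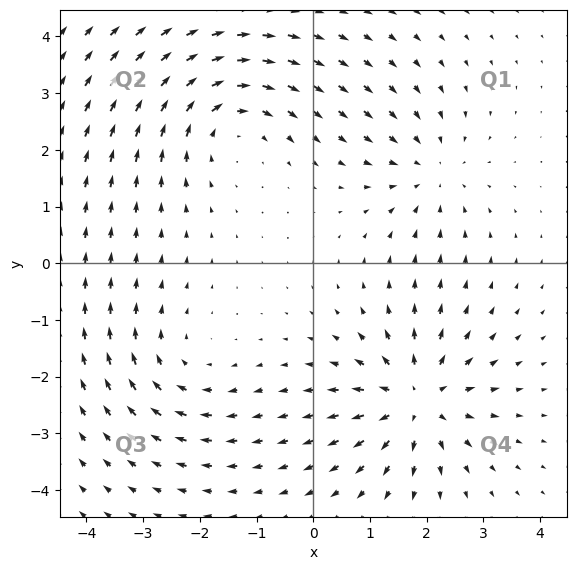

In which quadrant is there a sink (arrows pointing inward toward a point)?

Q1

The sink sits at approximately (2.1, 1.6), which lies in quadrant Q1. The divergence there is about -3, negative as expected for a sink.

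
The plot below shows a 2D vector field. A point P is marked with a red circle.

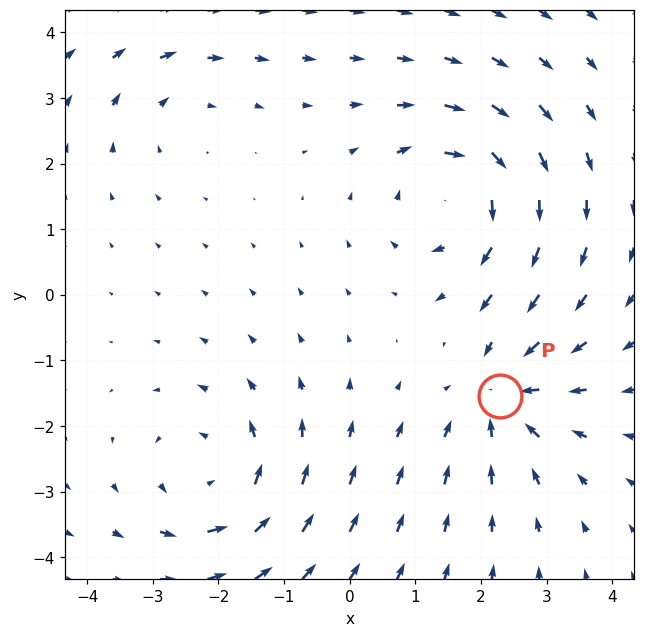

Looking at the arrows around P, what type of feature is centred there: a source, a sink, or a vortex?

sink

At P (2.3, -1.5) the arrows converge inward. Divergence about -5, curl ≈0 — negative divergence with near-zero curl is a sink.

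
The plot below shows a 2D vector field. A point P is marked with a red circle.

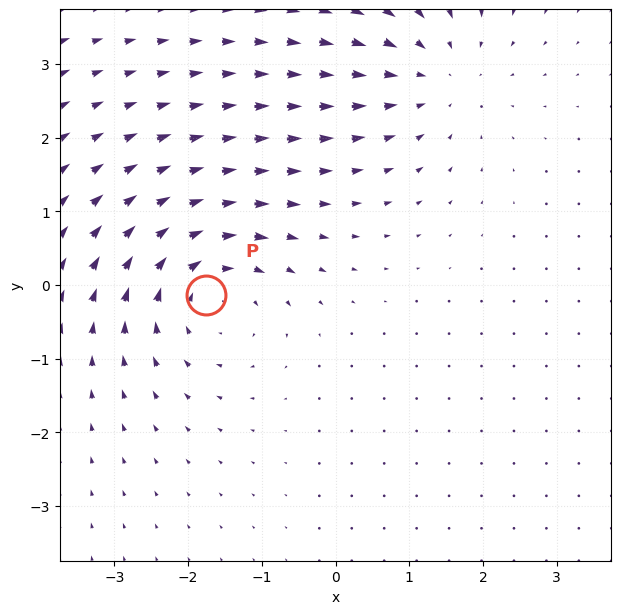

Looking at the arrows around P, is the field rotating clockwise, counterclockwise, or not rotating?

Near P at (-1.8, -0.1) the arrows circulate clockwise. The curl (z-component) there is about -5; negative curl means clockwise rotation.

clockwise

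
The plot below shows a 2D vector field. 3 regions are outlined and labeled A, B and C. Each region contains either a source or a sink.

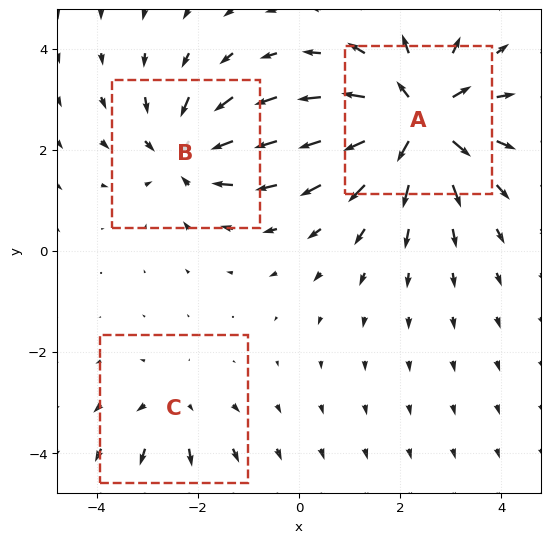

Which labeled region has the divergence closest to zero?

C

Divergence at each region's feature centre — A: about +6, B: about -4, C: about +2. Region C is closest to zero.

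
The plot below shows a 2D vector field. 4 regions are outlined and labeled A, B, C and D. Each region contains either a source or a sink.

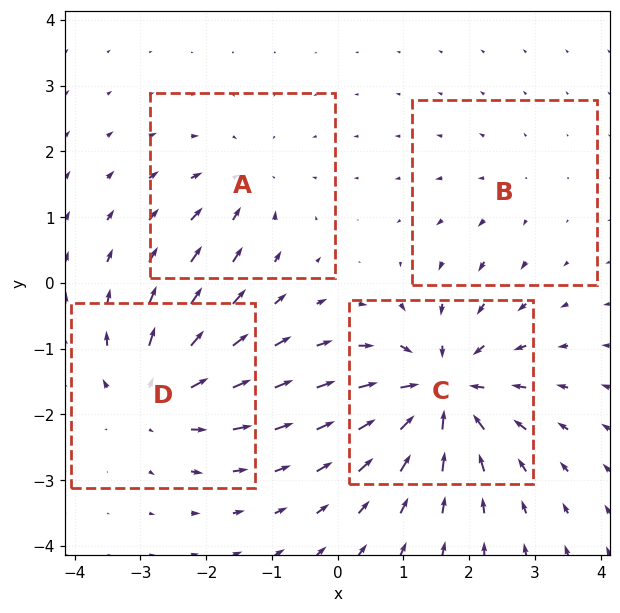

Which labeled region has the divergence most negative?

Divergence at each region's feature centre — A: about -4, B: about +2, C: about -7, D: about +5. Region C is most negative.

C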